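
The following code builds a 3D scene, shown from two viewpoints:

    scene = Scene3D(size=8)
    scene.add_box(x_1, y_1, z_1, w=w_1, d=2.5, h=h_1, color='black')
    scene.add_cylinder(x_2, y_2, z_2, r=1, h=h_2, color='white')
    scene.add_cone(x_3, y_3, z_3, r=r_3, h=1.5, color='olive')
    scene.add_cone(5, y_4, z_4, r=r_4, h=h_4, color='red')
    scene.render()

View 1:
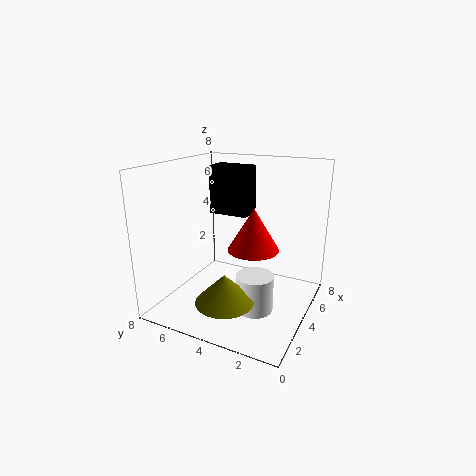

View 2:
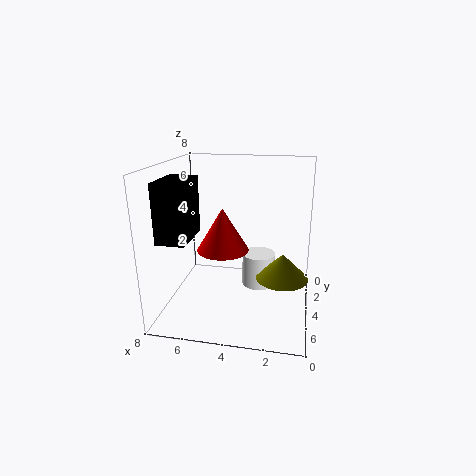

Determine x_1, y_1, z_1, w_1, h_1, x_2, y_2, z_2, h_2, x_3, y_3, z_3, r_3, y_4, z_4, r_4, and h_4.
x_1 = 6
y_1 = 4.5
z_1 = 4.5
w_1 = 1.5
h_1 = 3
x_2 = 3
y_2 = 2.5
z_2 = 0.5
h_2 = 2
x_3 = 1.5
y_3 = 3.5
z_3 = 1.5
r_3 = 1.5
y_4 = 3.5
z_4 = 3
r_4 = 1.5
h_4 = 2.5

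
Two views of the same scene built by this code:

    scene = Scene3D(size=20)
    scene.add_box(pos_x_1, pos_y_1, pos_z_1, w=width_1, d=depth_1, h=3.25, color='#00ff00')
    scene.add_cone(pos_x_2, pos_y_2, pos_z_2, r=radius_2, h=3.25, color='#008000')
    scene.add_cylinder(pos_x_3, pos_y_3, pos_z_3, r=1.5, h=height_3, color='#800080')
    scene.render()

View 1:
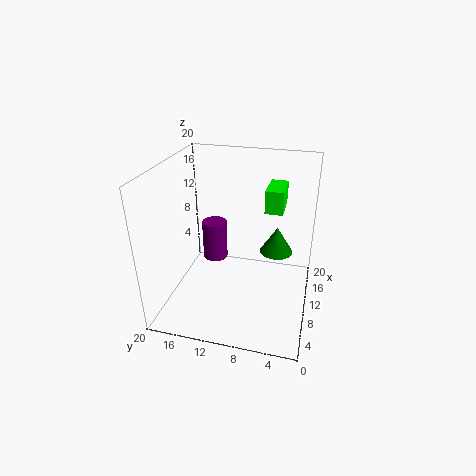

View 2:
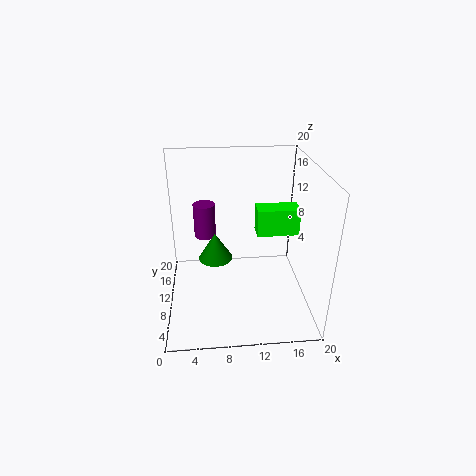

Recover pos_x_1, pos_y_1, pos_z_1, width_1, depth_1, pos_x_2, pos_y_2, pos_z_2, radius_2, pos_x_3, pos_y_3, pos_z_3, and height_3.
pos_x_1 = 11.75, pos_y_1 = 4.25, pos_z_1 = 13.25, width_1 = 5, depth_1 = 2.5, pos_x_2 = 6.75, pos_y_2 = 4.25, pos_z_2 = 10.75, radius_2 = 2, pos_x_3 = 5.5, pos_y_3 = 11.75, pos_z_3 = 9.75, height_3 = 4.75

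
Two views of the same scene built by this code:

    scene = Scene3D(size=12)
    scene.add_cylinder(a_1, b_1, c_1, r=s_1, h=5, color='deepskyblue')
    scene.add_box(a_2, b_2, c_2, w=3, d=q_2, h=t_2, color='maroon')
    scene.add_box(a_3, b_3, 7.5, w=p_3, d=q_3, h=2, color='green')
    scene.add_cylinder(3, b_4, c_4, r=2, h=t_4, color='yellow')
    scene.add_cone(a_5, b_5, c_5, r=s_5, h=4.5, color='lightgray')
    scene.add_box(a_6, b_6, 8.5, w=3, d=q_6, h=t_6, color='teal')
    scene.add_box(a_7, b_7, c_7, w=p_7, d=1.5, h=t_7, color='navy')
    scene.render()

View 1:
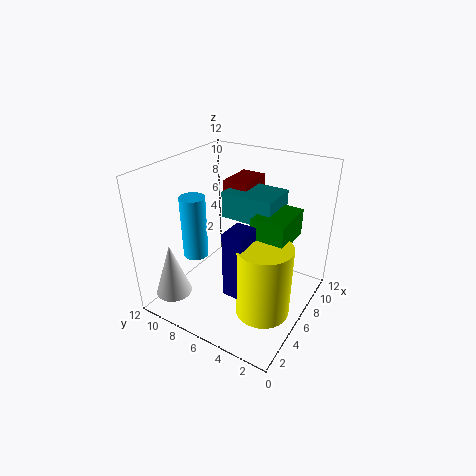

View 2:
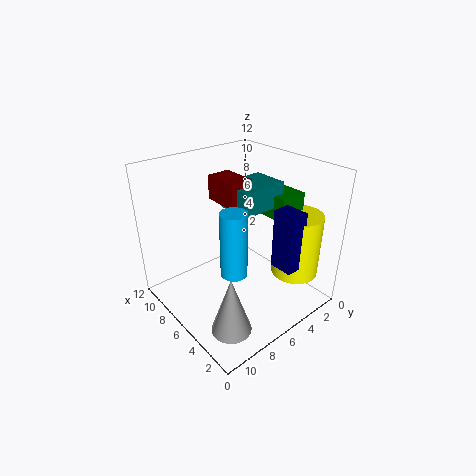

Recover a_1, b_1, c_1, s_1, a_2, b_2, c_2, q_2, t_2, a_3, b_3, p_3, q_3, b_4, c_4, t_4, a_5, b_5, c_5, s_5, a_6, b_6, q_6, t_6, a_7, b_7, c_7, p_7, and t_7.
a_1 = 3.5; b_1 = 8.5; c_1 = 5; s_1 = 1; a_2 = 5.5; b_2 = 5; c_2 = 9; q_2 = 2; t_2 = 2; a_3 = 3.5; b_3 = 1; p_3 = 3.5; q_3 = 2.5; b_4 = 2; c_4 = 2.5; t_4 = 5.5; a_5 = 2; b_5 = 10; c_5 = 1.5; s_5 = 1.5; a_6 = 4.5; b_6 = 2.5; q_6 = 4; t_6 = 2; a_7 = 1.5; b_7 = 3; c_7 = 4; p_7 = 2; t_7 = 5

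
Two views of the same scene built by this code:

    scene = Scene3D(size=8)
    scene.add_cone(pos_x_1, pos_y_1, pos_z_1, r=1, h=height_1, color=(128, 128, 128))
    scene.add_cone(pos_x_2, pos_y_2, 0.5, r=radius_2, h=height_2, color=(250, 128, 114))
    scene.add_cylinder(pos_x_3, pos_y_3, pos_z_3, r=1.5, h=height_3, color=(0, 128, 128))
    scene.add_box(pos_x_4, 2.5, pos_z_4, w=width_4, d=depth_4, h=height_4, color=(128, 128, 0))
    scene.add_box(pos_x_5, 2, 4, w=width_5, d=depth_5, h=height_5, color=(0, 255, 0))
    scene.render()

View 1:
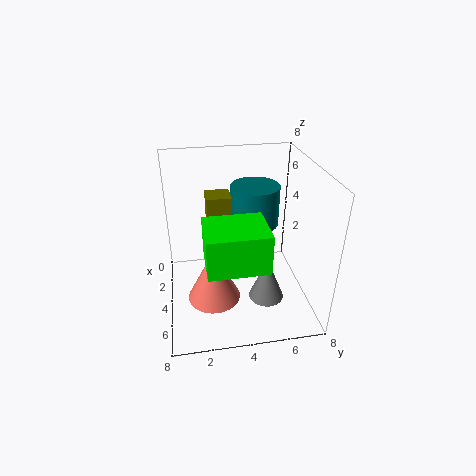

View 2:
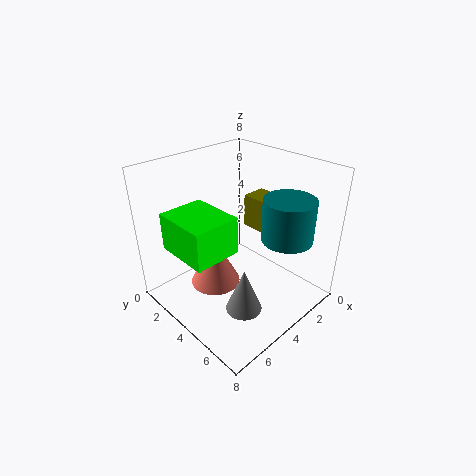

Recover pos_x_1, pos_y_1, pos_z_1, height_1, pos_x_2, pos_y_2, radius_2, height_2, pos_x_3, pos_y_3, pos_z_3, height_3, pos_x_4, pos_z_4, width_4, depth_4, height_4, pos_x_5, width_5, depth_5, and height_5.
pos_x_1 = 5, pos_y_1 = 5.5, pos_z_1 = 0.5, height_1 = 2.5, pos_x_2 = 4.5, pos_y_2 = 2.5, radius_2 = 1.5, height_2 = 3, pos_x_3 = 1.5, pos_y_3 = 5.5, pos_z_3 = 3.5, height_3 = 2.5, pos_x_4 = 0.5, pos_z_4 = 3.5, width_4 = 1.5, depth_4 = 1.5, height_4 = 2, pos_x_5 = 5, width_5 = 2.5, depth_5 = 3, height_5 = 2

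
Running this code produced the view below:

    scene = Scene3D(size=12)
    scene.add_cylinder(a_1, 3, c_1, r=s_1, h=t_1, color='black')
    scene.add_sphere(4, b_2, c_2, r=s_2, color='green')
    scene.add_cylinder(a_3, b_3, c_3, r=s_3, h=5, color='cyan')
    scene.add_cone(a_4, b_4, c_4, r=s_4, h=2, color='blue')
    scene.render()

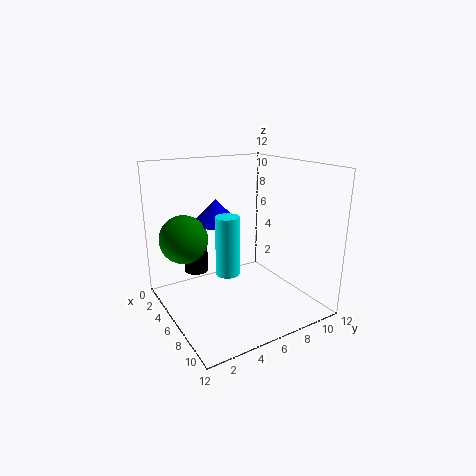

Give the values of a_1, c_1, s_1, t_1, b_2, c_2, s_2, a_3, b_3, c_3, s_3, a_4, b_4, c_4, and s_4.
a_1 = 4
c_1 = 3
s_1 = 1
t_1 = 3
b_2 = 2
c_2 = 6
s_2 = 2
a_3 = 6
b_3 = 5
c_3 = 3
s_3 = 1
a_4 = 4
b_4 = 5
c_4 = 7
s_4 = 2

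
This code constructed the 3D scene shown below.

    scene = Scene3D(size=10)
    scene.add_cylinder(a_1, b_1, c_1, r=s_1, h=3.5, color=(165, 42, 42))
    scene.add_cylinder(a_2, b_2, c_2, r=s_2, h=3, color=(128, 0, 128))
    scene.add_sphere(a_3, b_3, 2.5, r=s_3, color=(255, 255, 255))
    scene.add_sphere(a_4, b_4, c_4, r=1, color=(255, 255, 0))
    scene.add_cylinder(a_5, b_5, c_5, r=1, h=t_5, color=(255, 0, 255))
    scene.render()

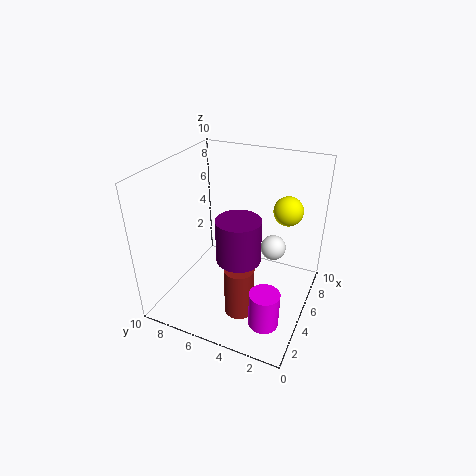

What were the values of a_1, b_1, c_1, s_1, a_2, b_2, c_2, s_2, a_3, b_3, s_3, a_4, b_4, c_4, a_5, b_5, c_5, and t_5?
a_1 = 3, b_1 = 4, c_1 = 0.5, s_1 = 1, a_2 = 4, b_2 = 4.5, c_2 = 4, s_2 = 1.5, a_3 = 8.5, b_3 = 3.5, s_3 = 1, a_4 = 6.5, b_4 = 2, c_4 = 7, a_5 = 2.5, b_5 = 2, c_5 = 0.5, t_5 = 2.5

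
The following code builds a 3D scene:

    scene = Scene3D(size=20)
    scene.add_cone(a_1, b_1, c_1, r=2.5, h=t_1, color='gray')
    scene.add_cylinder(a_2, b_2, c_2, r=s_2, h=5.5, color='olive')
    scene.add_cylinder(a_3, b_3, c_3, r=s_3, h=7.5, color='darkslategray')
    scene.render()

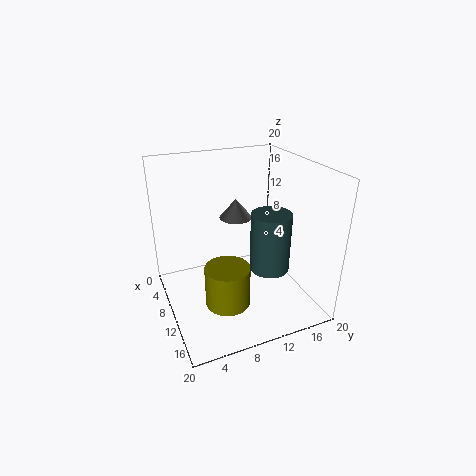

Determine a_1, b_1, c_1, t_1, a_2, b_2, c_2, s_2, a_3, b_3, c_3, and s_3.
a_1 = 4.5
b_1 = 12
c_1 = 10.5
t_1 = 3
a_2 = 13.5
b_2 = 7
c_2 = 2.5
s_2 = 3
a_3 = 15.5
b_3 = 12
c_3 = 8
s_3 = 2.5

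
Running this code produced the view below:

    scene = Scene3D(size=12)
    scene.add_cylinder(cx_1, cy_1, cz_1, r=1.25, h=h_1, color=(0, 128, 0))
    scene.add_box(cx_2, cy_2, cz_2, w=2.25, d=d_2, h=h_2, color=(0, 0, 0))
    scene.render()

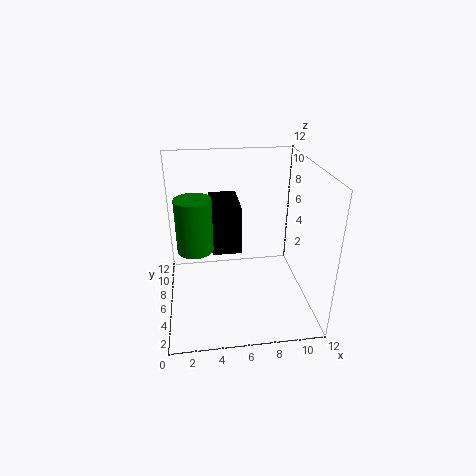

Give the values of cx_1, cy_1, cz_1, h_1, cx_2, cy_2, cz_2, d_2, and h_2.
cx_1 = 2.5
cy_1 = 2.5
cz_1 = 7.25
h_1 = 3.75
cx_2 = 3.75
cy_2 = 4
cz_2 = 5.75
d_2 = 3.75
h_2 = 3.75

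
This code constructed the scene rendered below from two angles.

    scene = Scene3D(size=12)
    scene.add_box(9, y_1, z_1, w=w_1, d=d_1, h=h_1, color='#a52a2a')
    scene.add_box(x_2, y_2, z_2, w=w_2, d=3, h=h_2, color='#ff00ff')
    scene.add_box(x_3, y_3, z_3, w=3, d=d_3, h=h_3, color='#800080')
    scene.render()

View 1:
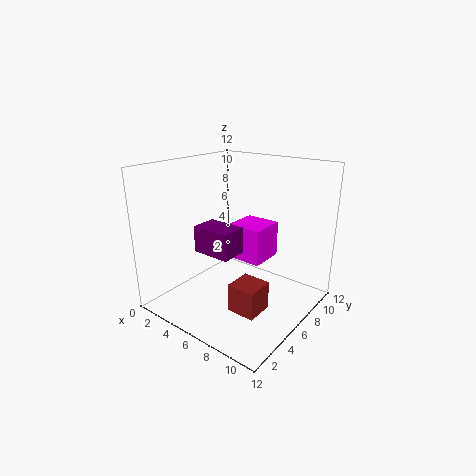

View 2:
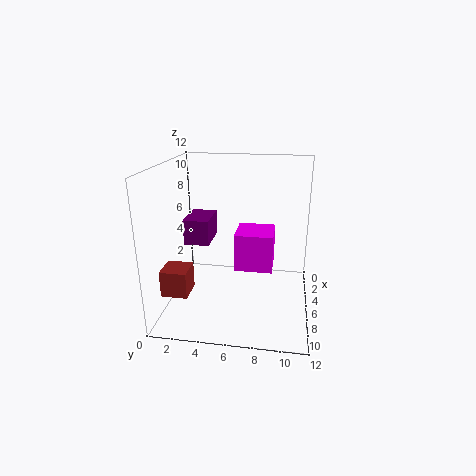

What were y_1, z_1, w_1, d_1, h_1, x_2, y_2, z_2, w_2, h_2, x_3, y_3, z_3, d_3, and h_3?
y_1 = 1
z_1 = 3
w_1 = 2
d_1 = 2
h_1 = 2
x_2 = 5
y_2 = 6
z_2 = 4
w_2 = 3
h_2 = 3
x_3 = 5
y_3 = 2
z_3 = 6
d_3 = 2
h_3 = 2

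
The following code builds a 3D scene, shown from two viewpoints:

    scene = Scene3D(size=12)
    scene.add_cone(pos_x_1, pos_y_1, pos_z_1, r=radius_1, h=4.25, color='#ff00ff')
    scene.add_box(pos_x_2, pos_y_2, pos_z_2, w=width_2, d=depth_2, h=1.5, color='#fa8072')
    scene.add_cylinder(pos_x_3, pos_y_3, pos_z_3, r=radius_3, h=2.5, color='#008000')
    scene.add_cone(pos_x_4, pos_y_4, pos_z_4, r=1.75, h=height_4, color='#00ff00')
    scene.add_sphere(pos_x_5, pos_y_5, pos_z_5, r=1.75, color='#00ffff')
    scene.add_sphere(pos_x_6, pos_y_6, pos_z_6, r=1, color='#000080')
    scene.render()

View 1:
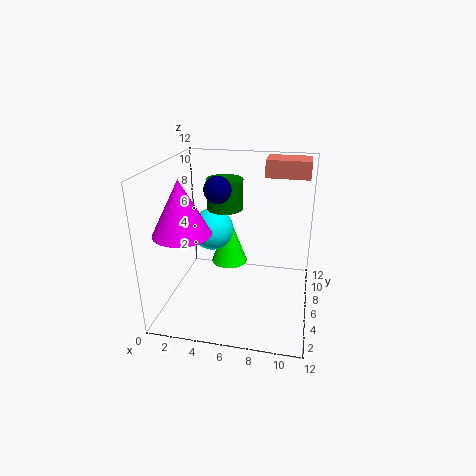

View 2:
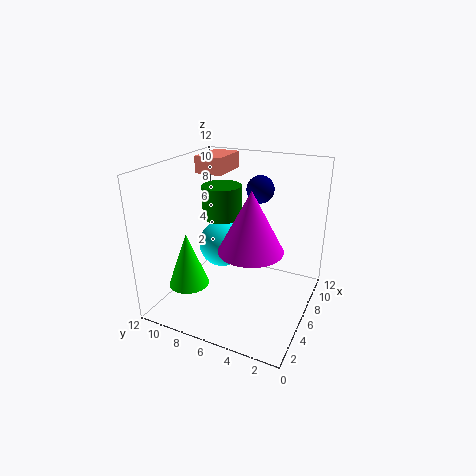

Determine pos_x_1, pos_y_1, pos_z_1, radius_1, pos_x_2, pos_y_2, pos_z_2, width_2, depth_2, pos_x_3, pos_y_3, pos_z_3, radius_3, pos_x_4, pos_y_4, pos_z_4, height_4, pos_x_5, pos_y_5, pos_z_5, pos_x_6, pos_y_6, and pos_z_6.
pos_x_1 = 2.25; pos_y_1 = 3.25; pos_z_1 = 7.25; radius_1 = 2.25; pos_x_2 = 7.75; pos_y_2 = 8.5; pos_z_2 = 10.5; width_2 = 3.75; depth_2 = 2.5; pos_x_3 = 4.75; pos_y_3 = 6.75; pos_z_3 = 8.25; radius_3 = 1.5; pos_x_4 = 4.25; pos_y_4 = 10; pos_z_4 = 1.5; height_4 = 4.75; pos_x_5 = 3.75; pos_y_5 = 6.25; pos_z_5 = 6.5; pos_x_6 = 5; pos_y_6 = 3.75; pos_z_6 = 10.75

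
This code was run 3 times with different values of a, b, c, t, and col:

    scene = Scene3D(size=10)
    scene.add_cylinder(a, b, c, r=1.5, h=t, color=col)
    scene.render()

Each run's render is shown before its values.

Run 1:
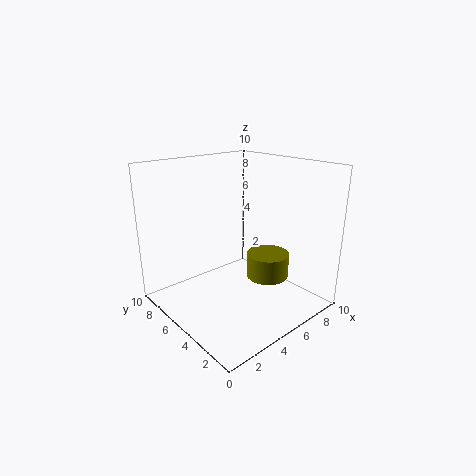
a = 6.75; b = 3.75; c = 2; t = 1.75; col = 'olive'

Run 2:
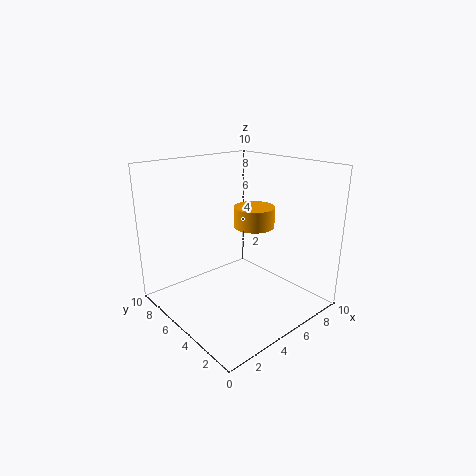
a = 7; b = 5.5; c = 5.25; t = 1.5; col = 'orange'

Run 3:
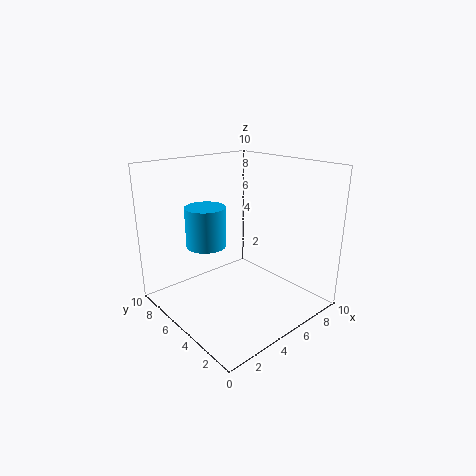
a = 4.25; b = 7.75; c = 3.75; t = 3; col = 'deepskyblue'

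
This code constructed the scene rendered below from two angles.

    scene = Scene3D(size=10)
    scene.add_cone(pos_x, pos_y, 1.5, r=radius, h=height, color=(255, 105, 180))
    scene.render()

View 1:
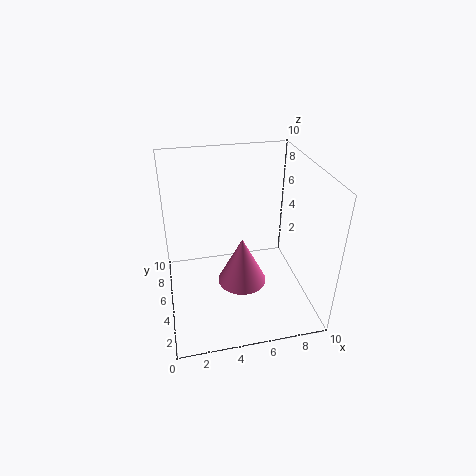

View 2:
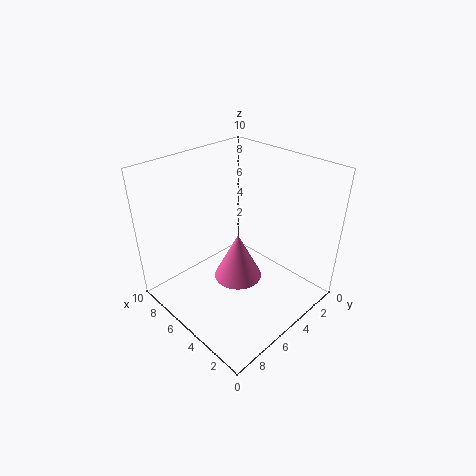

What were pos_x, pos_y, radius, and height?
pos_x = 5.25; pos_y = 4.75; radius = 1.75; height = 3.5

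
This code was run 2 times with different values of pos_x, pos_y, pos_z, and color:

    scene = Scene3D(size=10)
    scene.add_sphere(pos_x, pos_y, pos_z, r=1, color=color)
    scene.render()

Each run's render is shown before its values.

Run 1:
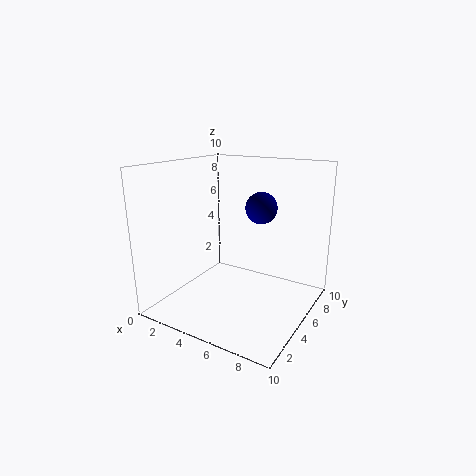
pos_x = 7; pos_y = 4.5; pos_z = 7.5; color = 'navy'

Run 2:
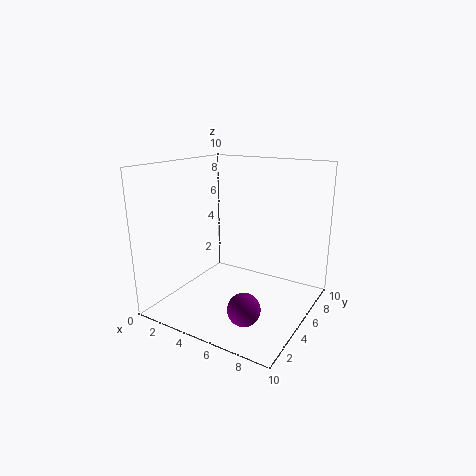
pos_x = 7.5; pos_y = 1.5; pos_z = 2; color = 'purple'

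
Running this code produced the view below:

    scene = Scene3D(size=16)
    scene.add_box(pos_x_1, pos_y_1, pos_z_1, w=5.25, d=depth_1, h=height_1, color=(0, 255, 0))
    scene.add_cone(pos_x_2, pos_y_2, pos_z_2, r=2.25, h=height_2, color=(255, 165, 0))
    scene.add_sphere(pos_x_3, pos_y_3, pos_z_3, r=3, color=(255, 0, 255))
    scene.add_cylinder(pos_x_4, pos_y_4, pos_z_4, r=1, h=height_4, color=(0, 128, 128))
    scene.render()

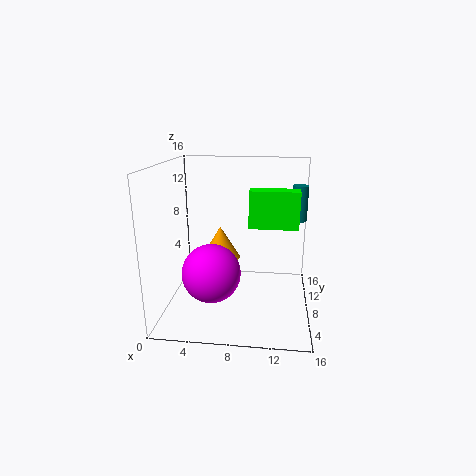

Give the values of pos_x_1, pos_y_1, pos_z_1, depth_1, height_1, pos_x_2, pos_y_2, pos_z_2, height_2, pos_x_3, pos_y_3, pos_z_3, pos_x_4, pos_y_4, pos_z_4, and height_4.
pos_x_1 = 9.25
pos_y_1 = 6.75
pos_z_1 = 9.5
depth_1 = 2
height_1 = 4
pos_x_2 = 5.75
pos_y_2 = 9.5
pos_z_2 = 5
height_2 = 3.75
pos_x_3 = 5.75
pos_y_3 = 4
pos_z_3 = 5.5
pos_x_4 = 15
pos_y_4 = 14.75
pos_z_4 = 8.25
height_4 = 4.5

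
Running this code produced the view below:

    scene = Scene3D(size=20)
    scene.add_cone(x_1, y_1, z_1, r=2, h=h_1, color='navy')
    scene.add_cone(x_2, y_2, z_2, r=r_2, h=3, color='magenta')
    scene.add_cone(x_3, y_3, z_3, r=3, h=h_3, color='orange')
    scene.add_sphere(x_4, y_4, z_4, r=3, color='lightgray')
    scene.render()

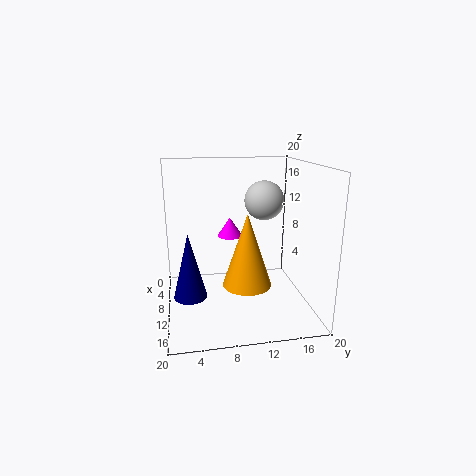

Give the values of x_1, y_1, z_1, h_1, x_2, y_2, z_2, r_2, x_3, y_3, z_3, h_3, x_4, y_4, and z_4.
x_1 = 16
y_1 = 3
z_1 = 5
h_1 = 8
x_2 = 3
y_2 = 10
z_2 = 8
r_2 = 2
x_3 = 16
y_3 = 10
z_3 = 6
h_3 = 9
x_4 = 5
y_4 = 15
z_4 = 14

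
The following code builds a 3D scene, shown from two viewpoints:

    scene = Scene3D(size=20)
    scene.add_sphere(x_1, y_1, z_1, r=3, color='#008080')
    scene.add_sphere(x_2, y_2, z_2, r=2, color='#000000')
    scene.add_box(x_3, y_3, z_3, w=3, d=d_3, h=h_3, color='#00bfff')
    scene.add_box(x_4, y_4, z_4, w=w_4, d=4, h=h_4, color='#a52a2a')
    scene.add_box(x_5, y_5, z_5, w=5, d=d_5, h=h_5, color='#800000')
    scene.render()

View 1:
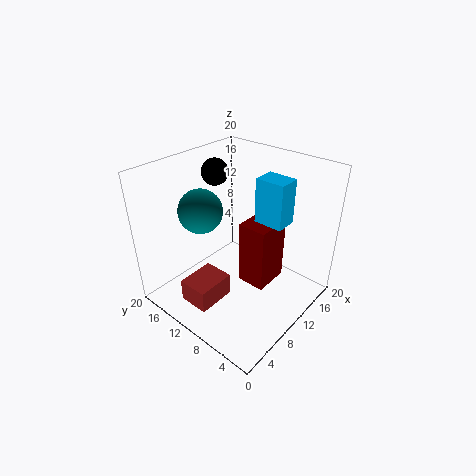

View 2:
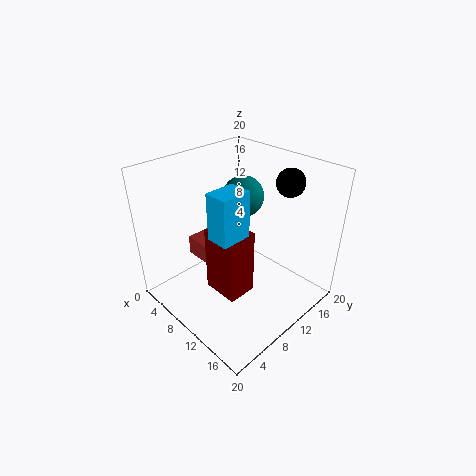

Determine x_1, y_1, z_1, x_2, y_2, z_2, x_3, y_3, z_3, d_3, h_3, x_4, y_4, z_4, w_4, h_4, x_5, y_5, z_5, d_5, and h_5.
x_1 = 7, y_1 = 14, z_1 = 14, x_2 = 13, y_2 = 17, z_2 = 17, x_3 = 11, y_3 = 4, z_3 = 13, d_3 = 4, h_3 = 6, x_4 = 1, y_4 = 8, z_4 = 4, w_4 = 5, h_4 = 3, x_5 = 9, y_5 = 5, z_5 = 4, d_5 = 4, h_5 = 9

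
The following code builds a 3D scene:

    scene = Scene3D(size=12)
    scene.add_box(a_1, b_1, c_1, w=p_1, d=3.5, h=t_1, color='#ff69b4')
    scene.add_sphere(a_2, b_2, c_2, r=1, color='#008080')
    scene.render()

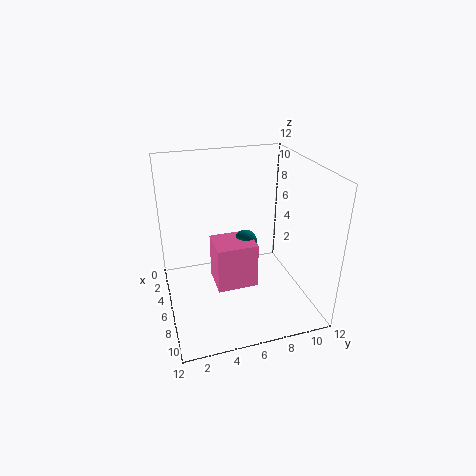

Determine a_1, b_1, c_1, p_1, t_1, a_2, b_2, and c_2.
a_1 = 4, b_1 = 4, c_1 = 1.5, p_1 = 3, t_1 = 4, a_2 = 5, b_2 = 7, c_2 = 5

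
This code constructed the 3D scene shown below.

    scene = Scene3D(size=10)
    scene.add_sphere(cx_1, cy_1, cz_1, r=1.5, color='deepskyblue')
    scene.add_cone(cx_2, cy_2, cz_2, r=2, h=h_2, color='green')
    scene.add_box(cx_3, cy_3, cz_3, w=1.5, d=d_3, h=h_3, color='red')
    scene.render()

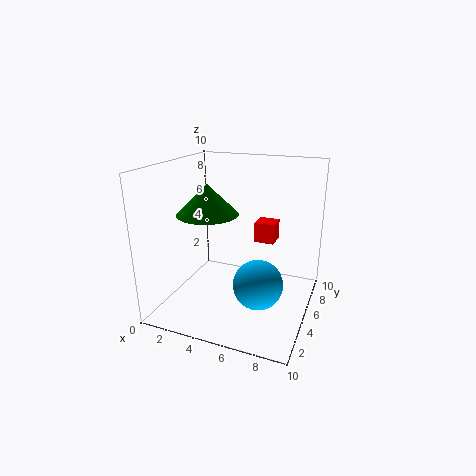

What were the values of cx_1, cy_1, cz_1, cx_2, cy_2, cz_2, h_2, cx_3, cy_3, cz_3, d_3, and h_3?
cx_1 = 7.5, cy_1 = 2, cz_1 = 3.5, cx_2 = 3.5, cy_2 = 3.5, cz_2 = 7, h_2 = 2, cx_3 = 5.5, cy_3 = 7, cz_3 = 4, d_3 = 1.5, h_3 = 1.5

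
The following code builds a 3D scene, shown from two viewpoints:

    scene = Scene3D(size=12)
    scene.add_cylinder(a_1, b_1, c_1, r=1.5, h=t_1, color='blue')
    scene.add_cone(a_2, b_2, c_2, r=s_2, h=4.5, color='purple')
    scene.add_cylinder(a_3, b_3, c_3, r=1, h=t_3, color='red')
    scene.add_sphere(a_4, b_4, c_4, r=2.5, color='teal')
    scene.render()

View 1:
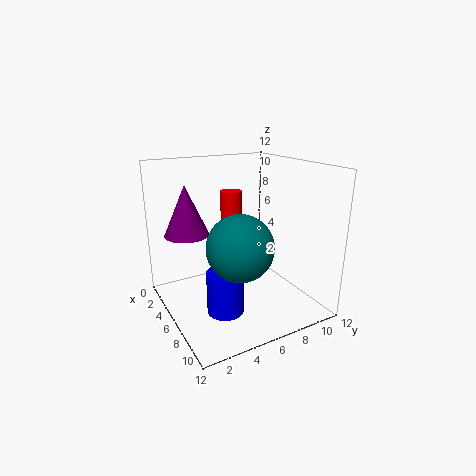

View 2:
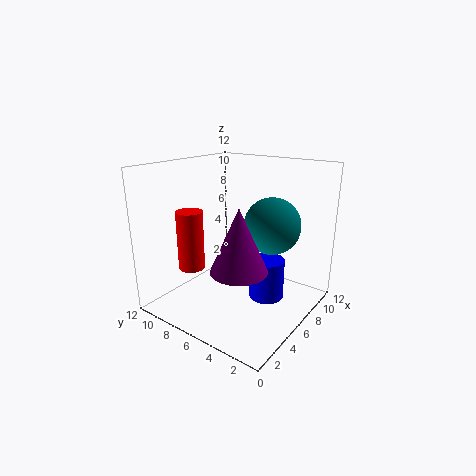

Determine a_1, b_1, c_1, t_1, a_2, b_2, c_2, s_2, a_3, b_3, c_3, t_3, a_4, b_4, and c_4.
a_1 = 7.5, b_1 = 4, c_1 = 0.5, t_1 = 3.5, a_2 = 2, b_2 = 3, c_2 = 5.5, s_2 = 2, a_3 = 2, b_3 = 7.5, c_3 = 4.5, t_3 = 4.5, a_4 = 9, b_4 = 4.5, c_4 = 6.5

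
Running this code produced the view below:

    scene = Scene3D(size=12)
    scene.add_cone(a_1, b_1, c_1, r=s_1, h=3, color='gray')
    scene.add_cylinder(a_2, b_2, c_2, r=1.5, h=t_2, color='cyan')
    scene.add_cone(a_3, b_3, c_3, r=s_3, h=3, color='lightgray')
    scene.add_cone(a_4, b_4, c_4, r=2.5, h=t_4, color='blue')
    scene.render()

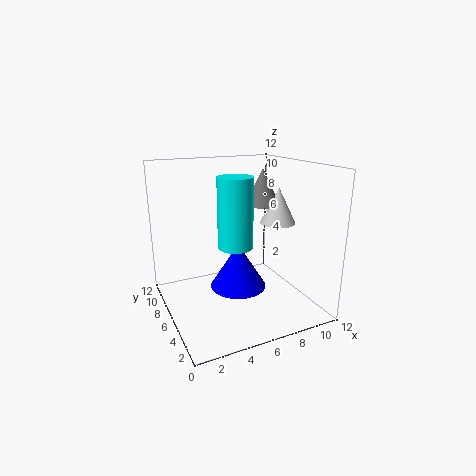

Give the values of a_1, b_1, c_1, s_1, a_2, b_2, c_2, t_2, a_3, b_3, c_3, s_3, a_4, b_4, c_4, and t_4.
a_1 = 8.5
b_1 = 6.5
c_1 = 8.5
s_1 = 1.5
a_2 = 6
b_2 = 6.5
c_2 = 5
t_2 = 6
a_3 = 9.5
b_3 = 5.5
c_3 = 7
s_3 = 1.5
a_4 = 6.5
b_4 = 7
c_4 = 1
t_4 = 4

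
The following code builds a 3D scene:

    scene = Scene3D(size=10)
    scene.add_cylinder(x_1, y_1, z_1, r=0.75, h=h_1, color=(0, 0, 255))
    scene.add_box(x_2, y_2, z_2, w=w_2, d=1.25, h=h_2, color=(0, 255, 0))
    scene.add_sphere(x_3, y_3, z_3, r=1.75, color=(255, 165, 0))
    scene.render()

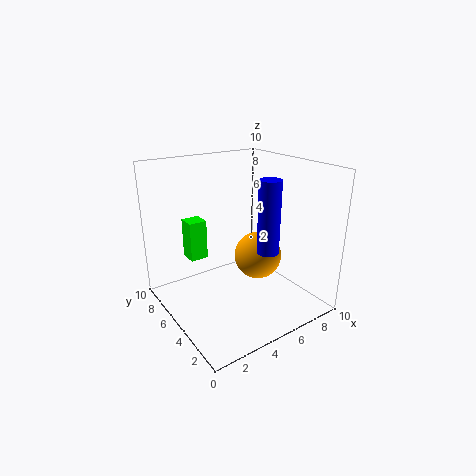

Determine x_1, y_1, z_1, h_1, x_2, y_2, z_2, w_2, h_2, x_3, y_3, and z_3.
x_1 = 6.25; y_1 = 3.25; z_1 = 4.25; h_1 = 5; x_2 = 2; y_2 = 6.25; z_2 = 3.5; w_2 = 1.25; h_2 = 2.75; x_3 = 7; y_3 = 5.25; z_3 = 3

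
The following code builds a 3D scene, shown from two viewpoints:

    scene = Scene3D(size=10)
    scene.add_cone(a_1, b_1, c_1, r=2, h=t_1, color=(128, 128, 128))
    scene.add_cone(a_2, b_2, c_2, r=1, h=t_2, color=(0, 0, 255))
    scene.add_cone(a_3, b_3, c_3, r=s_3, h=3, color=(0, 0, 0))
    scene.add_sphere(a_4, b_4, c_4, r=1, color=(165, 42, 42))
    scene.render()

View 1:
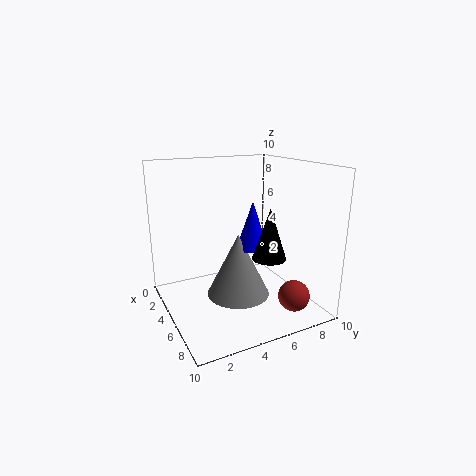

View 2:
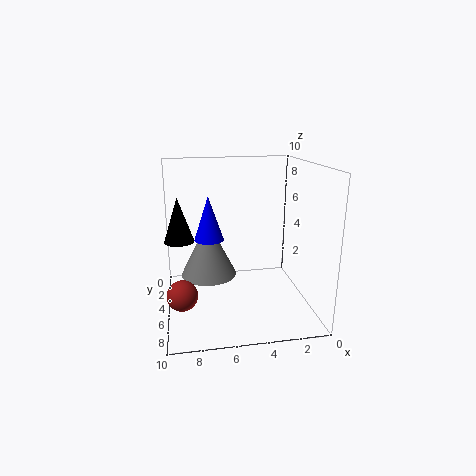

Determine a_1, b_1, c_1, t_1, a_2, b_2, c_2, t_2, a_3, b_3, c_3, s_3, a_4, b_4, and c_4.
a_1 = 7
b_1 = 4
c_1 = 2
t_1 = 4
a_2 = 7
b_2 = 5
c_2 = 5
t_2 = 3
a_3 = 9
b_3 = 5
c_3 = 5
s_3 = 1
a_4 = 9
b_4 = 7
c_4 = 2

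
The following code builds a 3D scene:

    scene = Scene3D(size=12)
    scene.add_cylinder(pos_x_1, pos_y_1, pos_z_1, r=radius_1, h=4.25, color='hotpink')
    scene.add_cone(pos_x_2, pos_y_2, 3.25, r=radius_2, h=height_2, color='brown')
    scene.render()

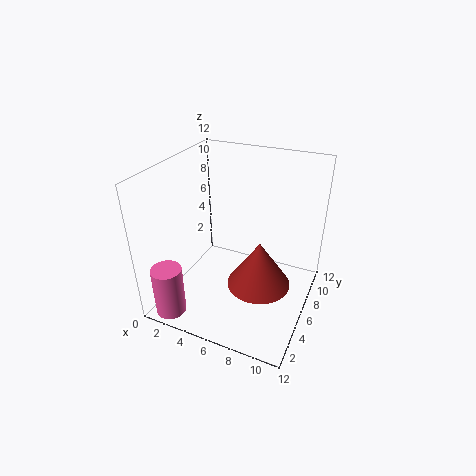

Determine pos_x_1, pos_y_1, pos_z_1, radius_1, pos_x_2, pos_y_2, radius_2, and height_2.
pos_x_1 = 1.75; pos_y_1 = 1.5; pos_z_1 = 0.25; radius_1 = 1.25; pos_x_2 = 8.5; pos_y_2 = 4.5; radius_2 = 2.5; height_2 = 3.75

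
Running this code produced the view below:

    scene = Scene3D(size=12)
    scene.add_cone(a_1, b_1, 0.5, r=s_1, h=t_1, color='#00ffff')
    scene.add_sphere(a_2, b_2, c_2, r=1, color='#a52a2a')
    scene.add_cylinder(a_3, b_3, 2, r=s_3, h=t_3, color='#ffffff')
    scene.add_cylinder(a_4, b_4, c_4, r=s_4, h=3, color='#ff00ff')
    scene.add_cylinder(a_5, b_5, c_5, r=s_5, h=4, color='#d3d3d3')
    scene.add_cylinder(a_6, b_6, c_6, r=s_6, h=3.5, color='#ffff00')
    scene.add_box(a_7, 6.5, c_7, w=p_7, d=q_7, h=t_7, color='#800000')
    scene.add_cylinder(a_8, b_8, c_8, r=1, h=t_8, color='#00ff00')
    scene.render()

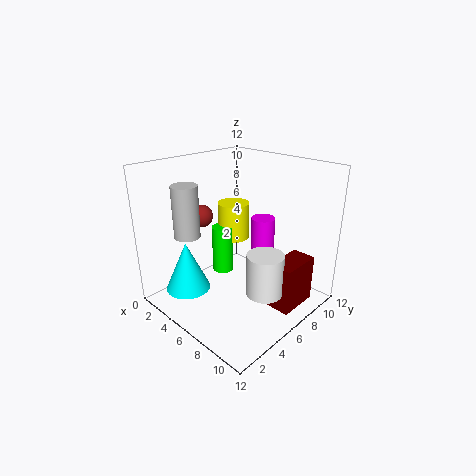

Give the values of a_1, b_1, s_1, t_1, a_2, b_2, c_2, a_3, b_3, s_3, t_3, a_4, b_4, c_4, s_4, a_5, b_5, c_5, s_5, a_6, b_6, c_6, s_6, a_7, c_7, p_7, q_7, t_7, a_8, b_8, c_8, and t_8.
a_1 = 2
b_1 = 3.5
s_1 = 2
t_1 = 4.5
a_2 = 2
b_2 = 5.5
c_2 = 7
a_3 = 9
b_3 = 6
s_3 = 1.5
t_3 = 3.5
a_4 = 7
b_4 = 8
c_4 = 4.5
s_4 = 1
a_5 = 4.5
b_5 = 2
c_5 = 7
s_5 = 1
a_6 = 2.5
b_6 = 9
c_6 = 4
s_6 = 1.5
a_7 = 9
c_7 = 0.5
p_7 = 2
q_7 = 3.5
t_7 = 4
a_8 = 2.5
b_8 = 7.5
c_8 = 1
t_8 = 4.5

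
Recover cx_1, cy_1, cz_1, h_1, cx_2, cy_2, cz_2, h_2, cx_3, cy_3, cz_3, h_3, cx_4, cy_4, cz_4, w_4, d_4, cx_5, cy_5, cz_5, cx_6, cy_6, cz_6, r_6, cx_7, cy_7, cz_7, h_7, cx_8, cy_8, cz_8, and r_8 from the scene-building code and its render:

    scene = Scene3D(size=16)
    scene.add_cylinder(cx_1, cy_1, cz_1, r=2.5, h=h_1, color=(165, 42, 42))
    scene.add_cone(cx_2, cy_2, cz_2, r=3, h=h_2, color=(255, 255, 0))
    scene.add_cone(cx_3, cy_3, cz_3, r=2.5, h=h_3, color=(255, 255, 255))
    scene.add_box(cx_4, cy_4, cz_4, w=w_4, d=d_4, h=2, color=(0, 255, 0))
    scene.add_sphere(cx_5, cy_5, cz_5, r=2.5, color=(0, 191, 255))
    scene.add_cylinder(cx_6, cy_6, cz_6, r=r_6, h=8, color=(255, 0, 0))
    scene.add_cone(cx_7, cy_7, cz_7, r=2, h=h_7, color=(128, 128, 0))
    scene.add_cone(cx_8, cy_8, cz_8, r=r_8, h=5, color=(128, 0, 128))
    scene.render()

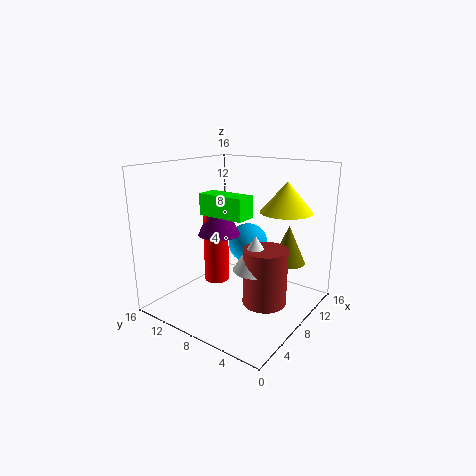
cx_1 = 9, cy_1 = 5, cz_1 = 0.5, h_1 = 6.5, cx_2 = 12.5, cy_2 = 4.5, cz_2 = 10.5, h_2 = 3.5, cx_3 = 8.5, cy_3 = 6, cz_3 = 4.5, h_3 = 4, cx_4 = 2, cy_4 = 3.5, cz_4 = 12, w_4 = 2, d_4 = 4.5, cx_5 = 13, cy_5 = 10, cz_5 = 5.5, cx_6 = 9, cy_6 = 12, cz_6 = 1.5, r_6 = 1.5, cx_7 = 12.5, cy_7 = 4, cz_7 = 4.5, h_7 = 4.5, cx_8 = 9, cy_8 = 11.5, cz_8 = 7.5, r_8 = 2.5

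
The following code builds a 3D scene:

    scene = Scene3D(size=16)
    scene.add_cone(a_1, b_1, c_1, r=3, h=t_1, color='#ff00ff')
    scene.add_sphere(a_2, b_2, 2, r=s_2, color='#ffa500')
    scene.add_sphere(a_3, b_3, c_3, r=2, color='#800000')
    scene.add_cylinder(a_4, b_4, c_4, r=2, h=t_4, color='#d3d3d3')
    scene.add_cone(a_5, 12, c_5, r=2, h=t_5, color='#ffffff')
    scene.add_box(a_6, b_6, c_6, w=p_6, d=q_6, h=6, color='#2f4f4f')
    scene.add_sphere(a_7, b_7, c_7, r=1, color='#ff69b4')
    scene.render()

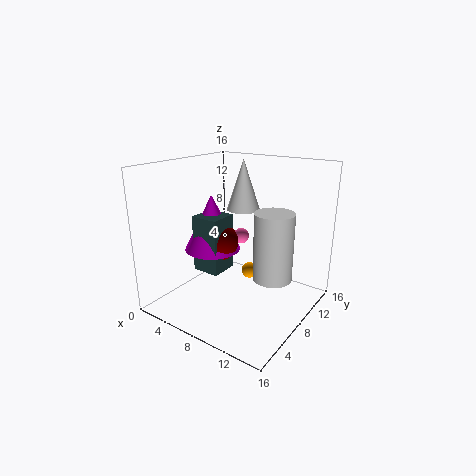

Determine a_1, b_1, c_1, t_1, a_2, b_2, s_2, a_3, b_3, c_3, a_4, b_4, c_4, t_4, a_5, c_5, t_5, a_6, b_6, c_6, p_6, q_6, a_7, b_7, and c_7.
a_1 = 6
b_1 = 6
c_1 = 7
t_1 = 6
a_2 = 7
b_2 = 12
s_2 = 1
a_3 = 7
b_3 = 6
c_3 = 8
a_4 = 13
b_4 = 7
c_4 = 5
t_4 = 7
a_5 = 6
c_5 = 10
t_5 = 6
a_6 = 5
b_6 = 4
c_6 = 5
p_6 = 3
q_6 = 3
a_7 = 5
b_7 = 13
c_7 = 6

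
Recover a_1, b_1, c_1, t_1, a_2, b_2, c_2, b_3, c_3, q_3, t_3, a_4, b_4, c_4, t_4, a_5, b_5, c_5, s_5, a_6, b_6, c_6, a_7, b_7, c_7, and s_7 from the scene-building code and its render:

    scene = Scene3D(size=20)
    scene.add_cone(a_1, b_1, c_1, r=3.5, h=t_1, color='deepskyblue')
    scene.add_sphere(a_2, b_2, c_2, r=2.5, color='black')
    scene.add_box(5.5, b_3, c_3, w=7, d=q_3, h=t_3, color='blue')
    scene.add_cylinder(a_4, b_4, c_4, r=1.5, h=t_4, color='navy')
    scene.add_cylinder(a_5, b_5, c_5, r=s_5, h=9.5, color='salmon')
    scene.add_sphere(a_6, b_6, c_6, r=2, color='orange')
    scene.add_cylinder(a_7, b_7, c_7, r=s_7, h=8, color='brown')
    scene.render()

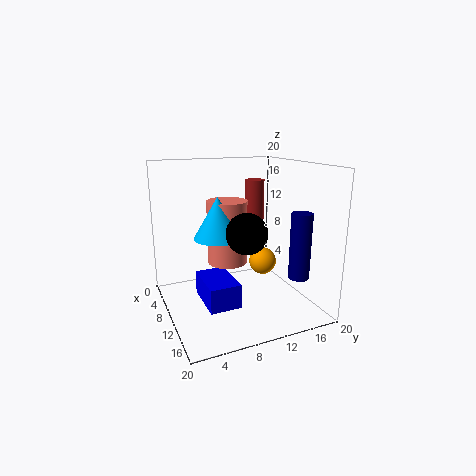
a_1 = 7.5
b_1 = 8
c_1 = 9.5
t_1 = 6
a_2 = 16
b_2 = 8.5
c_2 = 12.5
b_3 = 5
c_3 = 0.5
q_3 = 4.5
t_3 = 3.5
a_4 = 13.5
b_4 = 18
c_4 = 4
t_4 = 9.5
a_5 = 6
b_5 = 10
c_5 = 5
s_5 = 3
a_6 = 9
b_6 = 14.5
c_6 = 5.5
a_7 = 4
b_7 = 15.5
c_7 = 9
s_7 = 1.5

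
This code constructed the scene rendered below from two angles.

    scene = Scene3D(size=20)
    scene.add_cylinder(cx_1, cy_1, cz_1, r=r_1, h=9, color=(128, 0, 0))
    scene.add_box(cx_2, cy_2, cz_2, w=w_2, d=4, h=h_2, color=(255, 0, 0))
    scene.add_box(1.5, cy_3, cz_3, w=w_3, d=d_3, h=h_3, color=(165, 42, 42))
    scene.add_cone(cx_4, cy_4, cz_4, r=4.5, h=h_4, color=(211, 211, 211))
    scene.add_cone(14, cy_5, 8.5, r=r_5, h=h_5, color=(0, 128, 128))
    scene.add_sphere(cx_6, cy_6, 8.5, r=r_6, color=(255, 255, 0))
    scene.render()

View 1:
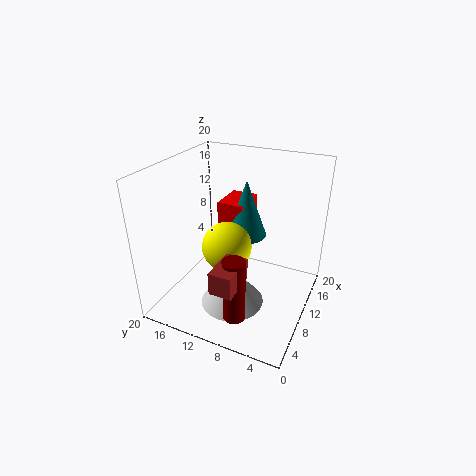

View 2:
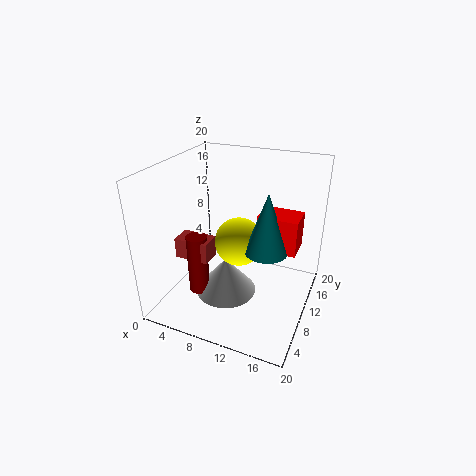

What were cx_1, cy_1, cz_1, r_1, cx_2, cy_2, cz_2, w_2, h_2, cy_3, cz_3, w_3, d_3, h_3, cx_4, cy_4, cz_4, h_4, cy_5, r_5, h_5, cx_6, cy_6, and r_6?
cx_1 = 4.5
cy_1 = 8
cz_1 = 1
r_1 = 1.5
cx_2 = 12.5
cy_2 = 10.5
cz_2 = 8.5
w_2 = 5.5
h_2 = 5
cy_3 = 7
cz_3 = 6.5
w_3 = 5
d_3 = 3
h_3 = 3
cx_4 = 8
cy_4 = 10
cz_4 = 0.5
h_4 = 5.5
cy_5 = 10.5
r_5 = 3
h_5 = 8.5
cx_6 = 9.5
cy_6 = 11.5
r_6 = 3.5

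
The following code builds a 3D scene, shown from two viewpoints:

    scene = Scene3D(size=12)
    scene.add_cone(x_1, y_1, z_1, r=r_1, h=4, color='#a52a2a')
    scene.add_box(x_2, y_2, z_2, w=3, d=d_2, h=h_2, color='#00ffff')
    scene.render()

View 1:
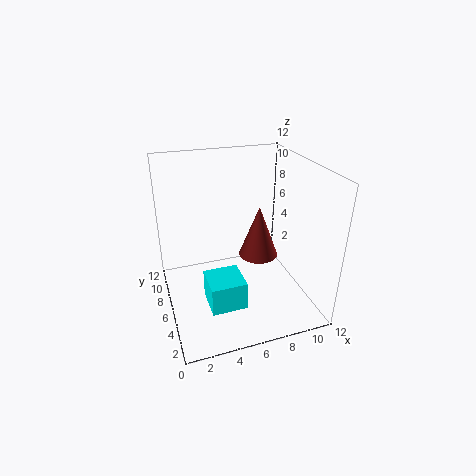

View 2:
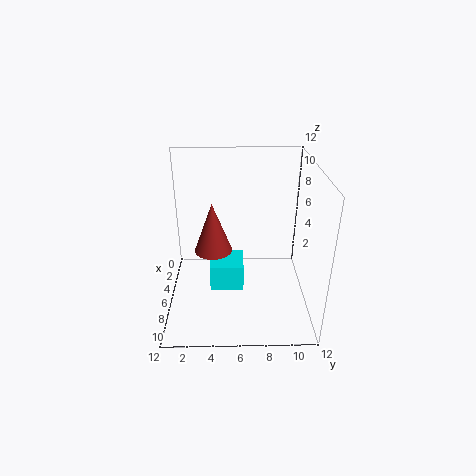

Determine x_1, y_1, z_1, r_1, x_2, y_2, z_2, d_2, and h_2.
x_1 = 7; y_1 = 4; z_1 = 5.5; r_1 = 1.5; x_2 = 3; y_2 = 3.5; z_2 = 0.5; d_2 = 3; h_2 = 2.5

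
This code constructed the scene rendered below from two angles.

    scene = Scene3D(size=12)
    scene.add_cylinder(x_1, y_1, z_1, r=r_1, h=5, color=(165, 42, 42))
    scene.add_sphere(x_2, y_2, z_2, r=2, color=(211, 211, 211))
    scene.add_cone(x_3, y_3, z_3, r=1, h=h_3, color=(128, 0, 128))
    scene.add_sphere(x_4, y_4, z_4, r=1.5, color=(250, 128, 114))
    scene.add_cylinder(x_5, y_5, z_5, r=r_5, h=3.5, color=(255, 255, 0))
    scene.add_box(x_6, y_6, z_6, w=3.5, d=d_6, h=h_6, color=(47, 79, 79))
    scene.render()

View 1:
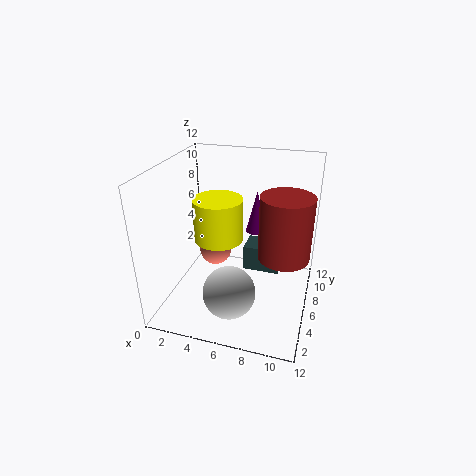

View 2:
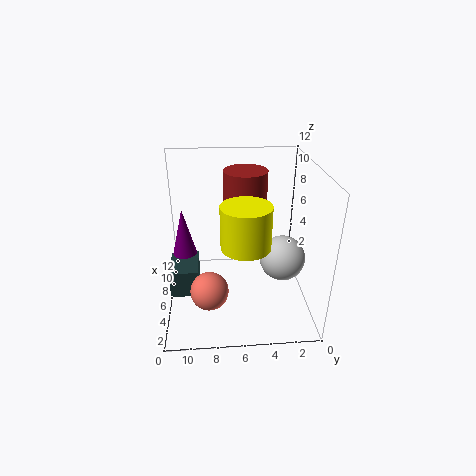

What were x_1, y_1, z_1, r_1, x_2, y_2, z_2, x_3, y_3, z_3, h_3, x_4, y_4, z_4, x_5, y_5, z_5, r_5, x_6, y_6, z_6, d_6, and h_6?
x_1 = 10
y_1 = 5
z_1 = 5.5
r_1 = 2
x_2 = 6.5
y_2 = 2
z_2 = 3.5
x_3 = 6.5
y_3 = 10.5
z_3 = 4.5
h_3 = 4
x_4 = 3
y_4 = 8.5
z_4 = 3
x_5 = 4.5
y_5 = 5.5
z_5 = 6
r_5 = 2
x_6 = 5.5
y_6 = 9.5
z_6 = 0.5
d_6 = 2.5
h_6 = 2.5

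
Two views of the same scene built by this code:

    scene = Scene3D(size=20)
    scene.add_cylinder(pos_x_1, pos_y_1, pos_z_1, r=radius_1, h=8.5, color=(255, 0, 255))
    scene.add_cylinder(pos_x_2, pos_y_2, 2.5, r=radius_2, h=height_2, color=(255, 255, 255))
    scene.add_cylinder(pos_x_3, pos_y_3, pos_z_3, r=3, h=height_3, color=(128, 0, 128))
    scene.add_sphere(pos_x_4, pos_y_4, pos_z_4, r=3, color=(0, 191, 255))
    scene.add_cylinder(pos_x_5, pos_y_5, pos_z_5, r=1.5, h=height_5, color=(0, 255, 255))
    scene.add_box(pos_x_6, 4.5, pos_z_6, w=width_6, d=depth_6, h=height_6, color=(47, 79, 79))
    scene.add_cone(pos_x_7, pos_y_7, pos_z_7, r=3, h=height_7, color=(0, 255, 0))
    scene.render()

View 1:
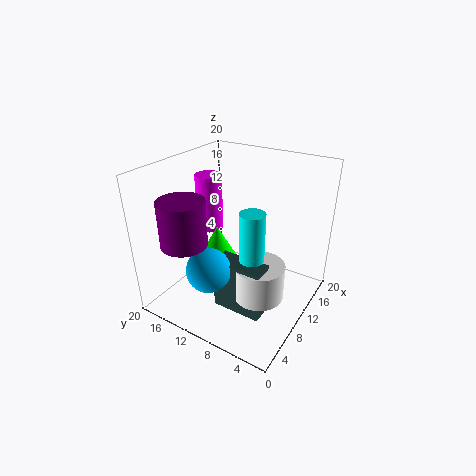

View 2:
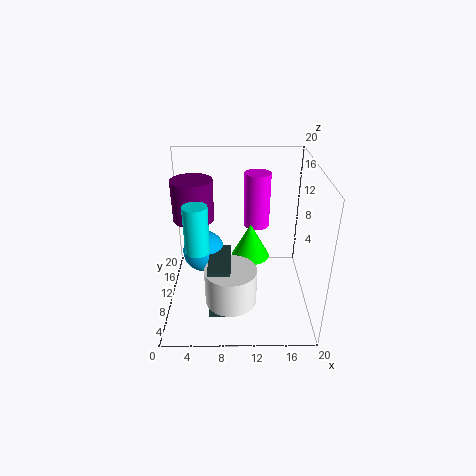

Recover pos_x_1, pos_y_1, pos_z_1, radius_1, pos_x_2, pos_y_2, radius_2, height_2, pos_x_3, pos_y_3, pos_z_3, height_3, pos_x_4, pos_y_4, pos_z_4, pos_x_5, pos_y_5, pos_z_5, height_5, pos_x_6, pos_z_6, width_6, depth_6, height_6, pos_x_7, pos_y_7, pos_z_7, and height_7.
pos_x_1 = 13
pos_y_1 = 17
pos_z_1 = 8.5
radius_1 = 2
pos_x_2 = 9
pos_y_2 = 6
radius_2 = 3.5
height_2 = 5
pos_x_3 = 3.5
pos_y_3 = 14
pos_z_3 = 11
height_3 = 6
pos_x_4 = 5
pos_y_4 = 11.5
pos_z_4 = 7
pos_x_5 = 5
pos_y_5 = 5
pos_z_5 = 11
height_5 = 6
pos_x_6 = 6
pos_z_6 = 0.5
width_6 = 3
depth_6 = 7
height_6 = 7.5
pos_x_7 = 12
pos_y_7 = 15
pos_z_7 = 4
height_7 = 5.5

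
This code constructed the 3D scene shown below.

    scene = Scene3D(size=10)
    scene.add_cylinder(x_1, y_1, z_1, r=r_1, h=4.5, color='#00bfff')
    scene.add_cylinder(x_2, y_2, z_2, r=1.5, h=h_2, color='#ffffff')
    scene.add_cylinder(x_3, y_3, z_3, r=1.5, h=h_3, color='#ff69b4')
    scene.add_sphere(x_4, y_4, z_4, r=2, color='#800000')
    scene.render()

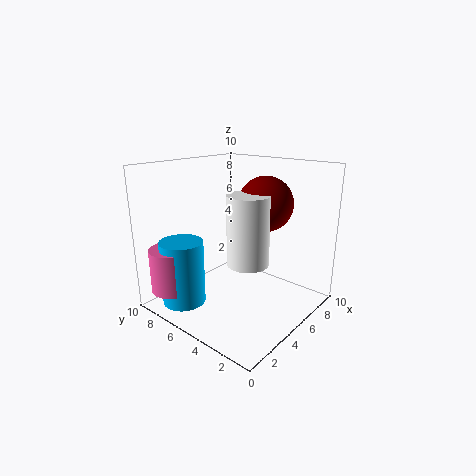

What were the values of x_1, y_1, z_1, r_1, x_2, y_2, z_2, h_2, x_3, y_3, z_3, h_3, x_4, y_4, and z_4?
x_1 = 2; y_1 = 7.5; z_1 = 0.5; r_1 = 1.5; x_2 = 5.5; y_2 = 4.5; z_2 = 3; h_2 = 5; x_3 = 1.5; y_3 = 8; z_3 = 1.5; h_3 = 3; x_4 = 7.5; y_4 = 4.5; z_4 = 7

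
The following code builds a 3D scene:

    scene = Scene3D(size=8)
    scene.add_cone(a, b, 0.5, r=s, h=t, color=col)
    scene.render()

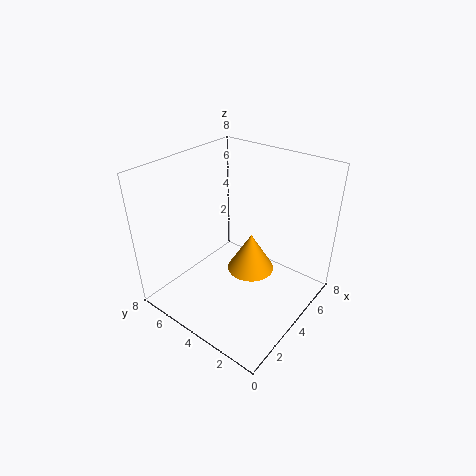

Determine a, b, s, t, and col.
a = 6; b = 4.5; s = 1.5; t = 2.5; col = 'orange'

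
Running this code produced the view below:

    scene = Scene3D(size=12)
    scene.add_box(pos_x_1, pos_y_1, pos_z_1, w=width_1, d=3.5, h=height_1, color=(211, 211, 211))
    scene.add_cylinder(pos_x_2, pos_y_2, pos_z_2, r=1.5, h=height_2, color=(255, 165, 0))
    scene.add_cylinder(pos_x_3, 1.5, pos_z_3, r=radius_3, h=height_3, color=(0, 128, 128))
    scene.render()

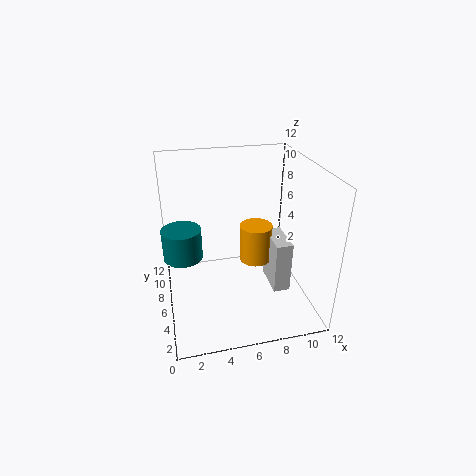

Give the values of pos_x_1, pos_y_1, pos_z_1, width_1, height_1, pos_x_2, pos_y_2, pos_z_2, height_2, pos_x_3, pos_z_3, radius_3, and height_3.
pos_x_1 = 9.25, pos_y_1 = 5.25, pos_z_1 = 0.25, width_1 = 1.5, height_1 = 4.75, pos_x_2 = 8.25, pos_y_2 = 8.25, pos_z_2 = 2.25, height_2 = 3.5, pos_x_3 = 1.25, pos_z_3 = 7.75, radius_3 = 1.25, height_3 = 2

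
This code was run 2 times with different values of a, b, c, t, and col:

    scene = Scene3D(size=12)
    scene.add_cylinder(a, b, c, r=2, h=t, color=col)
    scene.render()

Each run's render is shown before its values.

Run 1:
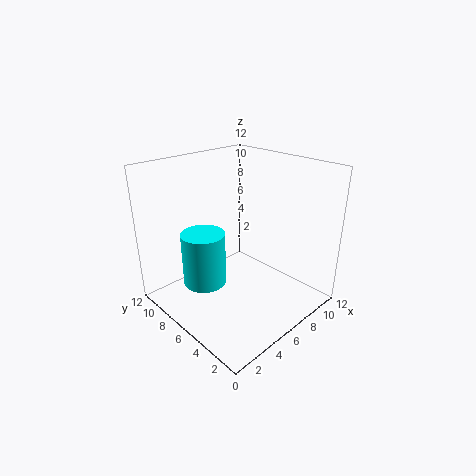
a = 5
b = 9.5
c = 0.5
t = 5
col = 'cyan'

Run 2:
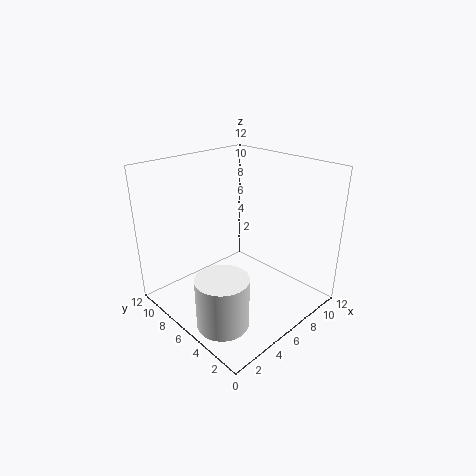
a = 2
b = 3.5
c = 1
t = 4
col = 'white'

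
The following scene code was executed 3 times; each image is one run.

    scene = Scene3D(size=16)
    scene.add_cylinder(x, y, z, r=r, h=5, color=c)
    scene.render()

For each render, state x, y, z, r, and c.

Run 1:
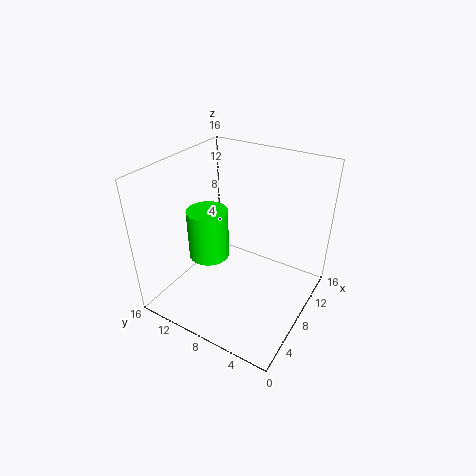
x = 4
y = 9
z = 8
r = 2
c = 'lime'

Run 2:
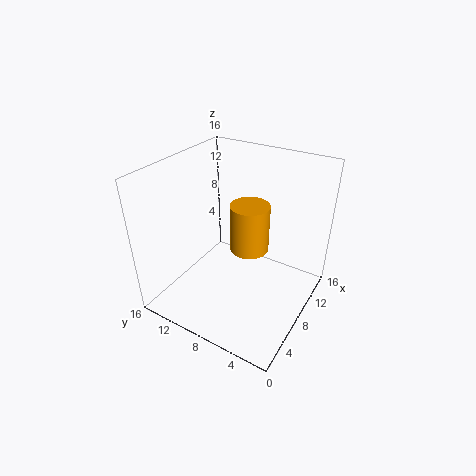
x = 7
y = 6
z = 8
r = 2
c = 'orange'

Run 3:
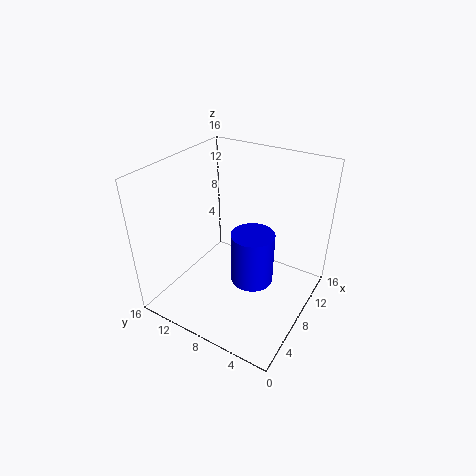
x = 4
y = 4
z = 7
r = 2
c = 'blue'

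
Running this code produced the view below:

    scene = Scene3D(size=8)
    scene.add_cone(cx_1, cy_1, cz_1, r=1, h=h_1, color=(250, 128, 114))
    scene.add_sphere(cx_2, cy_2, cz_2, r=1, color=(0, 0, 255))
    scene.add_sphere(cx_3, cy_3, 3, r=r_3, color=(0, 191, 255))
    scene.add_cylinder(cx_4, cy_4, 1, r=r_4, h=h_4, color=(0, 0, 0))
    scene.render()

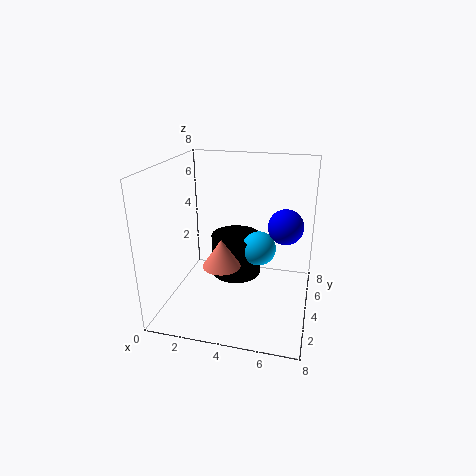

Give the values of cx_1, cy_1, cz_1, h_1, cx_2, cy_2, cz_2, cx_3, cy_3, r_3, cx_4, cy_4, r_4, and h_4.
cx_1 = 3.5; cy_1 = 2.5; cz_1 = 3; h_1 = 1.5; cx_2 = 6.5; cy_2 = 5; cz_2 = 4.5; cx_3 = 5; cy_3 = 5; r_3 = 1; cx_4 = 3.5; cy_4 = 5.5; r_4 = 1.5; h_4 = 2.5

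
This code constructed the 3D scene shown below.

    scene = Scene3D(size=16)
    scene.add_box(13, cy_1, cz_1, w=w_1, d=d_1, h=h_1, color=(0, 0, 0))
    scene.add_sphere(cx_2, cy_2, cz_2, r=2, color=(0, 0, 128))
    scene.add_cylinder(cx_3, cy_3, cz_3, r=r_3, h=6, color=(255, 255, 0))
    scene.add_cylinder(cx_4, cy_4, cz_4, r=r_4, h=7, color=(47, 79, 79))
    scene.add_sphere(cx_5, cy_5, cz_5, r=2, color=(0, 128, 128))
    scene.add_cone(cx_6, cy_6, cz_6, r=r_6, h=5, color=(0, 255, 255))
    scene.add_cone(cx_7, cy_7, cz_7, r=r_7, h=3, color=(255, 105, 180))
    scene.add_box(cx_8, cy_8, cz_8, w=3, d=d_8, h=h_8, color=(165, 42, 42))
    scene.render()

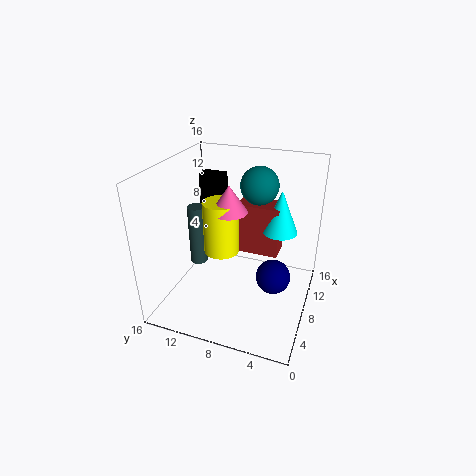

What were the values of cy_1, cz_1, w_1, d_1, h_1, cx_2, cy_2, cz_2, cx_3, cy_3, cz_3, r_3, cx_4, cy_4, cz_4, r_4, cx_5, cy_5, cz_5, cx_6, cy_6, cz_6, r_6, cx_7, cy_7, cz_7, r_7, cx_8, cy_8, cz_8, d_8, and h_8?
cy_1 = 12; cz_1 = 8; w_1 = 2; d_1 = 3; h_1 = 5; cx_2 = 9; cy_2 = 4; cz_2 = 3; cx_3 = 8; cy_3 = 10; cz_3 = 6; r_3 = 2; cx_4 = 8; cy_4 = 13; cz_4 = 4; r_4 = 1; cx_5 = 9; cy_5 = 6; cz_5 = 14; cx_6 = 11; cy_6 = 4; cz_6 = 8; r_6 = 2; cx_7 = 8; cy_7 = 9; cz_7 = 11; r_7 = 2; cx_8 = 10; cy_8 = 4; cz_8 = 5; d_8 = 5; h_8 = 6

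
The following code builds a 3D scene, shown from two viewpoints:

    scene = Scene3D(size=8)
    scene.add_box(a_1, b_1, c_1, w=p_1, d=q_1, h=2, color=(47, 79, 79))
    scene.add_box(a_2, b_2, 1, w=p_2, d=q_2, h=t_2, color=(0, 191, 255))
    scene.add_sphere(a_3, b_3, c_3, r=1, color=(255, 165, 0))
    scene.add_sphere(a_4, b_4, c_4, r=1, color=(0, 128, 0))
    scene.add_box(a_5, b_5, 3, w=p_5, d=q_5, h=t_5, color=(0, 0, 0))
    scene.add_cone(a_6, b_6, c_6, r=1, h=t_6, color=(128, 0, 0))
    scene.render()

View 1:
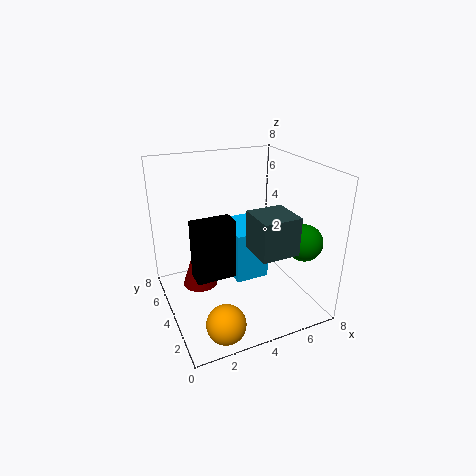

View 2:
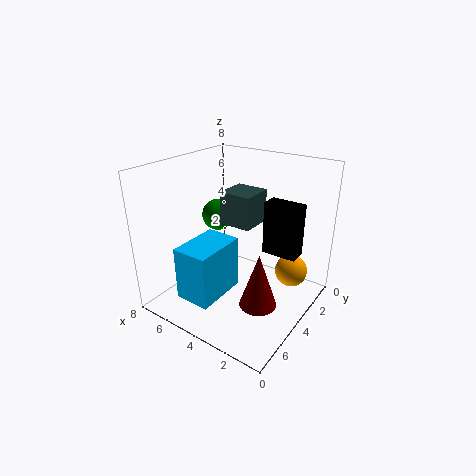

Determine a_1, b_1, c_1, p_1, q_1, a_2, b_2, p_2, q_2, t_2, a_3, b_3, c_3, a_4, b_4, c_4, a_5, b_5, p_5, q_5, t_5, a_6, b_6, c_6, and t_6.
a_1 = 4, b_1 = 1, c_1 = 4, p_1 = 2, q_1 = 2, a_2 = 4, b_2 = 4, p_2 = 2, q_2 = 3, t_2 = 3, a_3 = 2, b_3 = 1, c_3 = 1, a_4 = 7, b_4 = 2, c_4 = 4, a_5 = 1, b_5 = 2, p_5 = 2, q_5 = 1, t_5 = 3, a_6 = 2, b_6 = 5, c_6 = 1, t_6 = 3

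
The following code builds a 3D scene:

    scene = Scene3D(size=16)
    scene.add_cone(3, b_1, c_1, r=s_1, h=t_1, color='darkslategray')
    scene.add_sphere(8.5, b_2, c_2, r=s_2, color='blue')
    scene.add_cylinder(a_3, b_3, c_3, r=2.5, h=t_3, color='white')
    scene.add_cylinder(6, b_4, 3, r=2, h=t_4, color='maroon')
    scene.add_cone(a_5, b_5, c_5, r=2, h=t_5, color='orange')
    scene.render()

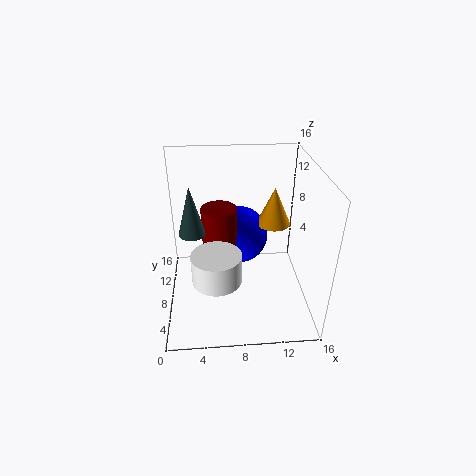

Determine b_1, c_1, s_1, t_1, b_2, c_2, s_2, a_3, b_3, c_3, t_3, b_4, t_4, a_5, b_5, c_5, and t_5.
b_1 = 8.5
c_1 = 8.5
s_1 = 1.5
t_1 = 5.5
b_2 = 12
c_2 = 6
s_2 = 3.5
a_3 = 5.5
b_3 = 3.5
c_3 = 6
t_3 = 3
b_4 = 9.5
t_4 = 8
a_5 = 12.5
b_5 = 11
c_5 = 8
t_5 = 4.5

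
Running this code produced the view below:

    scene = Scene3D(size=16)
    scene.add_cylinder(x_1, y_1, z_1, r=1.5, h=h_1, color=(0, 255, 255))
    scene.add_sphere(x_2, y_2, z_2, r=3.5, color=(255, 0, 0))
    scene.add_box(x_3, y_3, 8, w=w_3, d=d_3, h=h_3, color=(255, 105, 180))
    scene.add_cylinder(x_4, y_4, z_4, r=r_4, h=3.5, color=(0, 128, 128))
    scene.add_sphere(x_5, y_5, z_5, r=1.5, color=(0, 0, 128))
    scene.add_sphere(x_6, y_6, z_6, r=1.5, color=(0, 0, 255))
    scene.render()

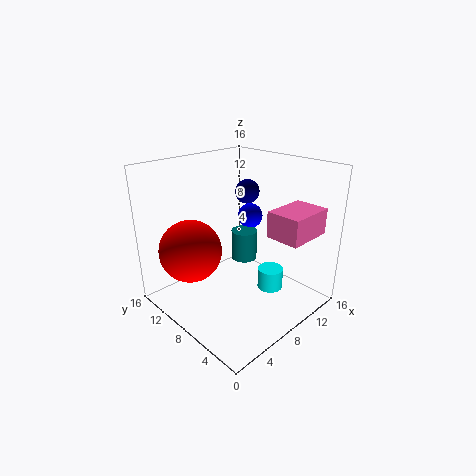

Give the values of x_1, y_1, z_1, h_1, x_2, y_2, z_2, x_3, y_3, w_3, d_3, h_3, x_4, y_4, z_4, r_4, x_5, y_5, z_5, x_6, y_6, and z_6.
x_1 = 11.5; y_1 = 6; z_1 = 1; h_1 = 2.5; x_2 = 4; y_2 = 11.5; z_2 = 6.5; x_3 = 10.5; y_3 = 2; w_3 = 5.5; d_3 = 4; h_3 = 3; x_4 = 10; y_4 = 9; z_4 = 4.5; r_4 = 1.5; x_5 = 13; y_5 = 11.5; z_5 = 11.5; x_6 = 12; y_6 = 10; z_6 = 9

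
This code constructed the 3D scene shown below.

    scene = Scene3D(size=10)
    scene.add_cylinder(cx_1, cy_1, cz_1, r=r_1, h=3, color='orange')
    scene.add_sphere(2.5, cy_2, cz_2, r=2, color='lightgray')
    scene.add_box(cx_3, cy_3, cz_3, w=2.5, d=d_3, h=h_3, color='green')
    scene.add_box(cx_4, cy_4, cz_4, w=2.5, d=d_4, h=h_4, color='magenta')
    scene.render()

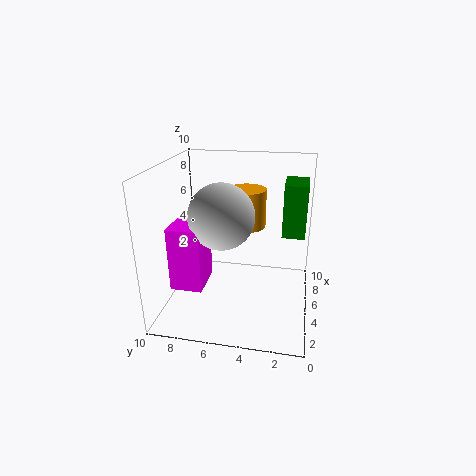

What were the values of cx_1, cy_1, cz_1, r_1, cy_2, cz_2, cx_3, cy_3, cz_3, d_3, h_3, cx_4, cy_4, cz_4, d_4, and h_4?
cx_1 = 8.5, cy_1 = 5, cz_1 = 4.5, r_1 = 1.5, cy_2 = 5.5, cz_2 = 7.5, cx_3 = 4.5, cy_3 = 0.5, cz_3 = 5.5, d_3 = 1.5, h_3 = 3.5, cx_4 = 1, cy_4 = 6.5, cz_4 = 3, d_4 = 2, h_4 = 4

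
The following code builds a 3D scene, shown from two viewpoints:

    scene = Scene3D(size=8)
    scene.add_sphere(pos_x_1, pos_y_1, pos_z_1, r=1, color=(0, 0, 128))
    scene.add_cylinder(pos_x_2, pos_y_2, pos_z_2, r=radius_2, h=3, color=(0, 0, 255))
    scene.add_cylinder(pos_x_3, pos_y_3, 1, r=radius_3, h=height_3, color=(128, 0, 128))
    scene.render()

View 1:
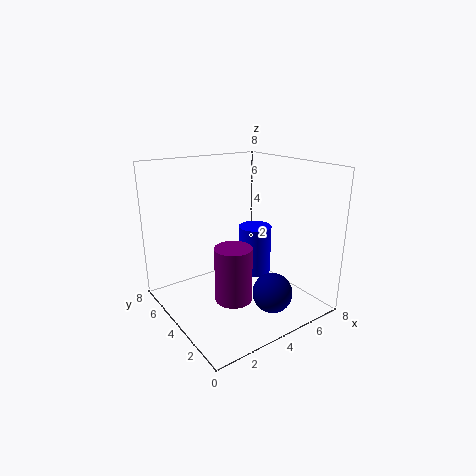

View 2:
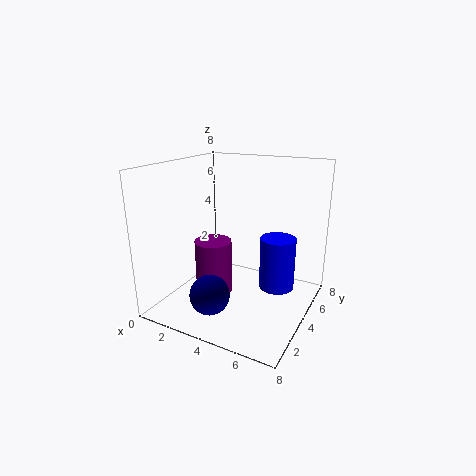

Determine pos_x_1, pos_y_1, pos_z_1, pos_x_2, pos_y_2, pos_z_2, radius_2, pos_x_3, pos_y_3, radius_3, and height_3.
pos_x_1 = 4; pos_y_1 = 1; pos_z_1 = 2; pos_x_2 = 6; pos_y_2 = 5; pos_z_2 = 1; radius_2 = 1; pos_x_3 = 3; pos_y_3 = 3; radius_3 = 1; height_3 = 3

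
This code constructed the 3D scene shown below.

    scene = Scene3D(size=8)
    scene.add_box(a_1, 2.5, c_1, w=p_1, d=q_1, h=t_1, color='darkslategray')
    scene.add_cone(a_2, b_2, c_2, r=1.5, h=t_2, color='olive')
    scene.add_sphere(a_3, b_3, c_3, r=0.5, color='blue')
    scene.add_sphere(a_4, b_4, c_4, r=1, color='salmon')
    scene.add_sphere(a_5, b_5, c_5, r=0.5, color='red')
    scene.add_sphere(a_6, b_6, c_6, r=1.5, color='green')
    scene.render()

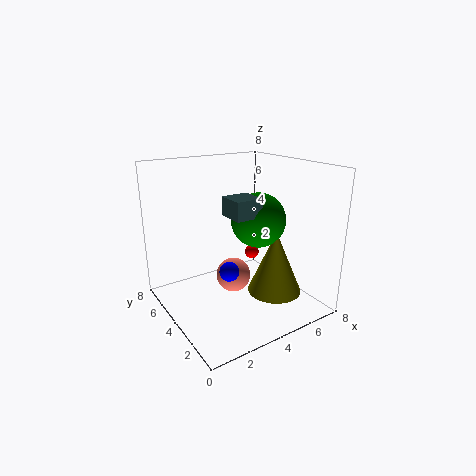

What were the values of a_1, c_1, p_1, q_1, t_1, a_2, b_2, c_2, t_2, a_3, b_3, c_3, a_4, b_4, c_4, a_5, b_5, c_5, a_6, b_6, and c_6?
a_1 = 3; c_1 = 5.5; p_1 = 1.5; q_1 = 1.5; t_1 = 1; a_2 = 5.5; b_2 = 2.5; c_2 = 1; t_2 = 3.5; a_3 = 2.5; b_3 = 2.5; c_3 = 3; a_4 = 4; b_4 = 4.5; c_4 = 1.5; a_5 = 7.5; b_5 = 7.5; c_5 = 1; a_6 = 5; b_6 = 3.5; c_6 = 5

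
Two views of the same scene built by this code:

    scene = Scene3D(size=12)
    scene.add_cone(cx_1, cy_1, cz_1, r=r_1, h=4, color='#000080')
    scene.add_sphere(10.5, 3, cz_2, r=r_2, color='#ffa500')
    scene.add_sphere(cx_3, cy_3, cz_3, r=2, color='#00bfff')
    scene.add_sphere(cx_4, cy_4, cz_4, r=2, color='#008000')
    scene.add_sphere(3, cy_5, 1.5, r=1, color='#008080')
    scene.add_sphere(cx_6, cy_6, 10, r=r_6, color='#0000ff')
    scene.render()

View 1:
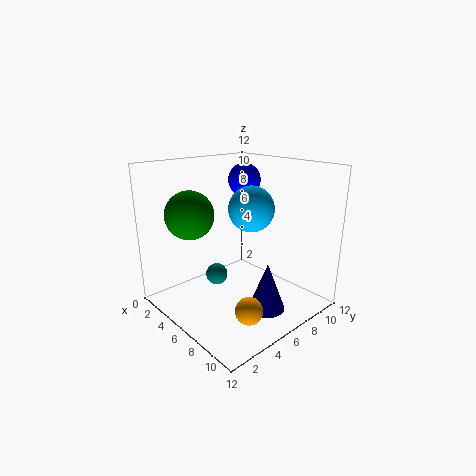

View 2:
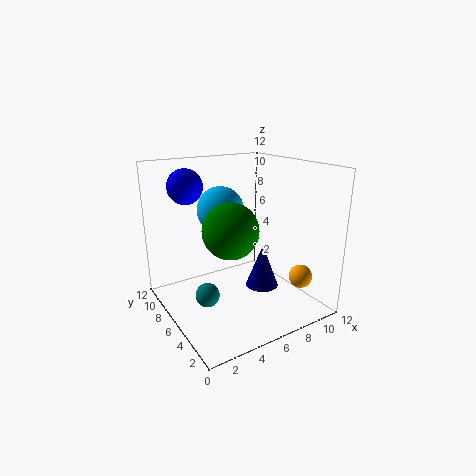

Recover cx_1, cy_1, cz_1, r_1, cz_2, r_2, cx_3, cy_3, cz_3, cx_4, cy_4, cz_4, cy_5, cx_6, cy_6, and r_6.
cx_1 = 9; cy_1 = 6.5; cz_1 = 0.5; r_1 = 1.5; cz_2 = 2.5; r_2 = 1; cx_3 = 5.5; cy_3 = 8; cz_3 = 8; cx_4 = 3.5; cy_4 = 3; cz_4 = 8; cy_5 = 6; cx_6 = 3; cy_6 = 9.5; r_6 = 1.5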